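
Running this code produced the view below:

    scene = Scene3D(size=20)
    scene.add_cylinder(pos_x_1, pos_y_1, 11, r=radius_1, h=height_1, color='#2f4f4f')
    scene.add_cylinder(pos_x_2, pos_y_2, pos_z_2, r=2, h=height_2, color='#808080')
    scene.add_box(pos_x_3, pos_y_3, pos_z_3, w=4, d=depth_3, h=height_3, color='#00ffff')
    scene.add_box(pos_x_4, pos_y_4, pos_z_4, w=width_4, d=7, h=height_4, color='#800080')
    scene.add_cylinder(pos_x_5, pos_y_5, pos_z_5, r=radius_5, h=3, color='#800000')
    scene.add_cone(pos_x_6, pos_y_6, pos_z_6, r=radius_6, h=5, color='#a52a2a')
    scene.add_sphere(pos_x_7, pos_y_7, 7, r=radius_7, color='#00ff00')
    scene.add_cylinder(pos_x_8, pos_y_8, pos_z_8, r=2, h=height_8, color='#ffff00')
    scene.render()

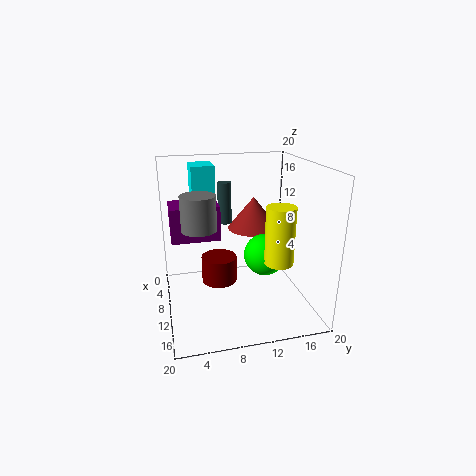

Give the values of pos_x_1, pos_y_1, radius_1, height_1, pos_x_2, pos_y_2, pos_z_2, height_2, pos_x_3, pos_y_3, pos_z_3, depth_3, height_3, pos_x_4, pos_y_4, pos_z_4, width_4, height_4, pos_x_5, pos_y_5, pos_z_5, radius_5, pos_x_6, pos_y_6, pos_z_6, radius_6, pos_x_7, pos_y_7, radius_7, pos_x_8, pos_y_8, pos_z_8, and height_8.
pos_x_1 = 6; pos_y_1 = 9; radius_1 = 1; height_1 = 6; pos_x_2 = 16; pos_y_2 = 4; pos_z_2 = 14; height_2 = 4; pos_x_3 = 6; pos_y_3 = 4; pos_z_3 = 11; depth_3 = 3; height_3 = 9; pos_x_4 = 3; pos_y_4 = 1; pos_z_4 = 9; width_4 = 5; height_4 = 5; pos_x_5 = 17; pos_y_5 = 6; pos_z_5 = 8; radius_5 = 2; pos_x_6 = 4; pos_y_6 = 14; pos_z_6 = 9; radius_6 = 4; pos_x_7 = 10; pos_y_7 = 14; radius_7 = 3; pos_x_8 = 13; pos_y_8 = 15; pos_z_8 = 7; height_8 = 8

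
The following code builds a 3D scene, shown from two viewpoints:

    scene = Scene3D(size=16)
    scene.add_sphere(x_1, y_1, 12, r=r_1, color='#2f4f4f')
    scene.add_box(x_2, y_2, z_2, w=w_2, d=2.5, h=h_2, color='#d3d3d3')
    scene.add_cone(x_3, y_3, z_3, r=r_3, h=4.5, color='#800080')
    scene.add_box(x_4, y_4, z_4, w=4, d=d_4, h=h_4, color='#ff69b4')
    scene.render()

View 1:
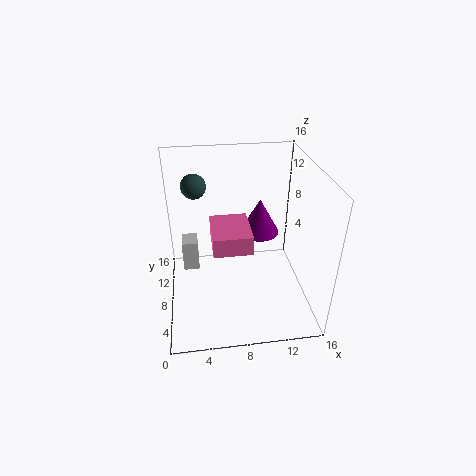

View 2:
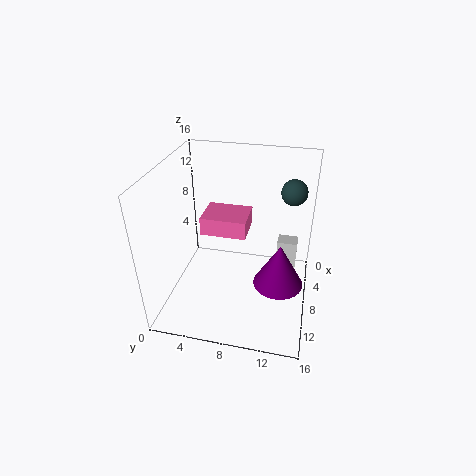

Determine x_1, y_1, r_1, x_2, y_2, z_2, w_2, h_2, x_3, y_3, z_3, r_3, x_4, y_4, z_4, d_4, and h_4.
x_1 = 3.5
y_1 = 13.5
r_1 = 1.5
x_2 = 1.5
y_2 = 12
z_2 = 1
w_2 = 2
h_2 = 4
x_3 = 11.5
y_3 = 13
z_3 = 5.5
r_3 = 2.5
x_4 = 5
y_4 = 4
z_4 = 8.5
d_4 = 5
h_4 = 2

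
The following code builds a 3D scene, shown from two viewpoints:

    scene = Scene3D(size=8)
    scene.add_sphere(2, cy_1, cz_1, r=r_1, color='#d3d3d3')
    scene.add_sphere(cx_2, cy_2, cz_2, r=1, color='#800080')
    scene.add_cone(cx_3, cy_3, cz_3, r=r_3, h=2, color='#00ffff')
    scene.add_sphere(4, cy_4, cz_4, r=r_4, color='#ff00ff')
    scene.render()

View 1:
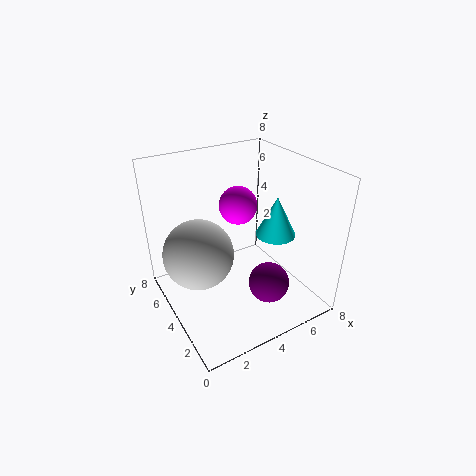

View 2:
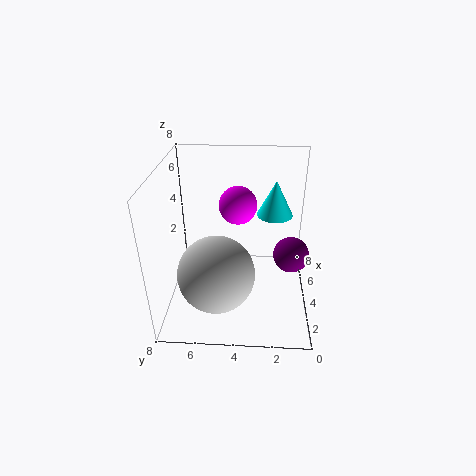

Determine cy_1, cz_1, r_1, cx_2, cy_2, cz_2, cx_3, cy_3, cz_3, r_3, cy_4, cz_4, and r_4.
cy_1 = 5
cz_1 = 3
r_1 = 2
cx_2 = 4
cy_2 = 1
cz_2 = 3
cx_3 = 5
cy_3 = 2
cz_3 = 5
r_3 = 1
cy_4 = 4
cz_4 = 6
r_4 = 1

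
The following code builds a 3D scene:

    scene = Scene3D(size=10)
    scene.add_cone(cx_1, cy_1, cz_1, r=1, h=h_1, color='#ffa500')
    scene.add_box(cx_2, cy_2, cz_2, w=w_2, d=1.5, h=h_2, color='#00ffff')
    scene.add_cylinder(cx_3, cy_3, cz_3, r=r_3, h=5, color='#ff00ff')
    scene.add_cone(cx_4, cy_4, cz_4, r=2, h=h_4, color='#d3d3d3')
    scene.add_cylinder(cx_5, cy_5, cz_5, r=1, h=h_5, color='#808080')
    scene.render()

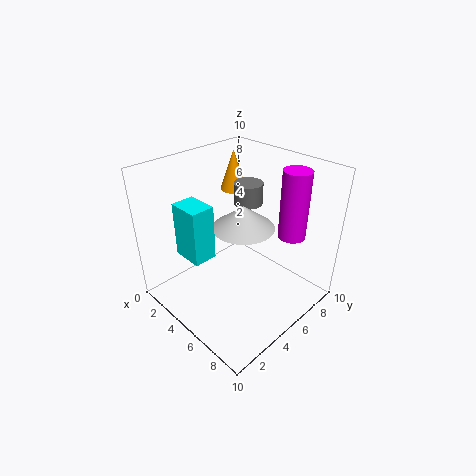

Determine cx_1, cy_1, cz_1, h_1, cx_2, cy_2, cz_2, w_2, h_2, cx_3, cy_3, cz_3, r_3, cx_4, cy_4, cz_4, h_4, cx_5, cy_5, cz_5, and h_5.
cx_1 = 2, cy_1 = 7.5, cz_1 = 7, h_1 = 3, cx_2 = 3.5, cy_2 = 1, cz_2 = 5, w_2 = 2, h_2 = 3.5, cx_3 = 7, cy_3 = 8.5, cz_3 = 4.5, r_3 = 1, cx_4 = 6, cy_4 = 4.5, cz_4 = 6.5, h_4 = 1.5, cx_5 = 4.5, cy_5 = 6.5, cz_5 = 7, h_5 = 1.5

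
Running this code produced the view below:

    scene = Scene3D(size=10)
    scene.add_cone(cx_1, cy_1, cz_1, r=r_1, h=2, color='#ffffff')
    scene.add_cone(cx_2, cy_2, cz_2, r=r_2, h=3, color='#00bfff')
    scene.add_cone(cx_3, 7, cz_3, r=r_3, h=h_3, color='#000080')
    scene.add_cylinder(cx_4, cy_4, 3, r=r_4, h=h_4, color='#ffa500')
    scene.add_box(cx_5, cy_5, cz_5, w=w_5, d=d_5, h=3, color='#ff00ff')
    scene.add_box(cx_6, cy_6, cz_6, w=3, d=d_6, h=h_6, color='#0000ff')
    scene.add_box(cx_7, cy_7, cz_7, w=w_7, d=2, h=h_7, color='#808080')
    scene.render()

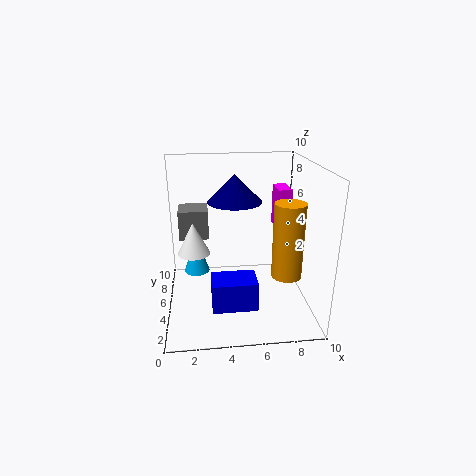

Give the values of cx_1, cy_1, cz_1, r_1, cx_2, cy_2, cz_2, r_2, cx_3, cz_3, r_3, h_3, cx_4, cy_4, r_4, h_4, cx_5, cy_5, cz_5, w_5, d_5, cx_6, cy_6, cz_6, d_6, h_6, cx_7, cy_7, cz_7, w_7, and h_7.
cx_1 = 2; cy_1 = 3; cz_1 = 5; r_1 = 1; cx_2 = 2; cy_2 = 8; cz_2 = 1; r_2 = 1; cx_3 = 5; cz_3 = 7; r_3 = 2; h_3 = 2; cx_4 = 8; cy_4 = 3; r_4 = 1; h_4 = 5; cx_5 = 8; cy_5 = 6; cz_5 = 5; w_5 = 1; d_5 = 2; cx_6 = 3; cy_6 = 2; cz_6 = 1; d_6 = 2; h_6 = 2; cx_7 = 1; cy_7 = 5; cz_7 = 5; w_7 = 2; h_7 = 2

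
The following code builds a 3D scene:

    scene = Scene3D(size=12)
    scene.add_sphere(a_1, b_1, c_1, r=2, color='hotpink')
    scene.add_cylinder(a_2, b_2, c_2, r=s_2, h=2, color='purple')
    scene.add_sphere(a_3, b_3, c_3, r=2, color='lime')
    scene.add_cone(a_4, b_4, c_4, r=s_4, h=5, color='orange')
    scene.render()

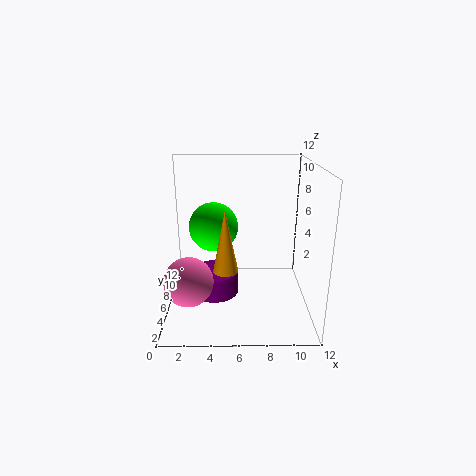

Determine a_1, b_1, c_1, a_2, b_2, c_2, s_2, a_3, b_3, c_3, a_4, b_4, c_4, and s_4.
a_1 = 2; b_1 = 4; c_1 = 3; a_2 = 4; b_2 = 6; c_2 = 1; s_2 = 2; a_3 = 4; b_3 = 6; c_3 = 7; a_4 = 5; b_4 = 4; c_4 = 4; s_4 = 1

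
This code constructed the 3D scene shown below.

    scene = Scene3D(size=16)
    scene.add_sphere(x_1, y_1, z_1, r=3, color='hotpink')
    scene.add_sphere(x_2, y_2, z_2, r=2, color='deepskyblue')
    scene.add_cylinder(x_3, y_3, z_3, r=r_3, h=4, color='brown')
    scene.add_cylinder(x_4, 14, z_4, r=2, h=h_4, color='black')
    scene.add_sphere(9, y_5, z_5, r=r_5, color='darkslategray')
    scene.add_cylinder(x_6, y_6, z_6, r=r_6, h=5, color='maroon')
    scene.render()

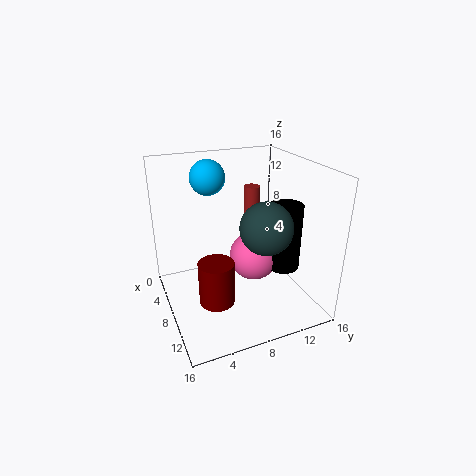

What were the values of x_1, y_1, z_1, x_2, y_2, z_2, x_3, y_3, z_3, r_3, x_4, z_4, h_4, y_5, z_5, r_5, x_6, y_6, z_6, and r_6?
x_1 = 6, y_1 = 11, z_1 = 4, x_2 = 4, y_2 = 6, z_2 = 14, x_3 = 3, y_3 = 12, z_3 = 8, r_3 = 1, x_4 = 8, z_4 = 3, h_4 = 8, y_5 = 11, z_5 = 9, r_5 = 3, x_6 = 9, y_6 = 5, z_6 = 1, r_6 = 2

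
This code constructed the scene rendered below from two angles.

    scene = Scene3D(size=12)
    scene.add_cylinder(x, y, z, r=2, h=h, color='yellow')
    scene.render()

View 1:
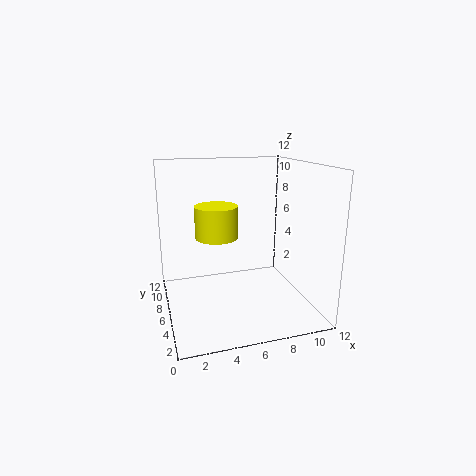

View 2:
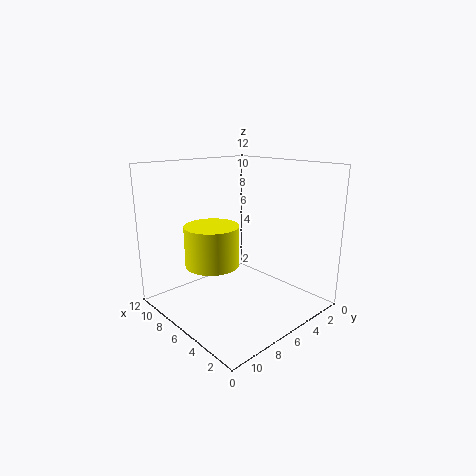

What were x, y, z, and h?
x = 5; y = 9.5; z = 5; h = 3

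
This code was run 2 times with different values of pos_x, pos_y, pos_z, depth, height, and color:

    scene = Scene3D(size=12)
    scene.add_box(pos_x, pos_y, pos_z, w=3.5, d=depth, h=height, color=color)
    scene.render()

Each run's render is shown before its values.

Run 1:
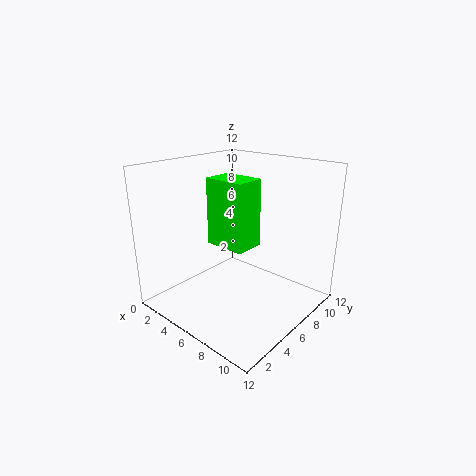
pos_x = 4
pos_y = 4.5
pos_z = 5.5
depth = 2.5
height = 5.5
color = 'lime'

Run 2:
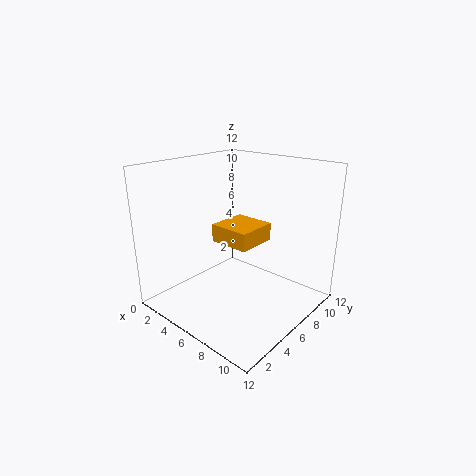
pos_x = 4
pos_y = 5
pos_z = 5.5
depth = 3.5
height = 1.5
color = 'orange'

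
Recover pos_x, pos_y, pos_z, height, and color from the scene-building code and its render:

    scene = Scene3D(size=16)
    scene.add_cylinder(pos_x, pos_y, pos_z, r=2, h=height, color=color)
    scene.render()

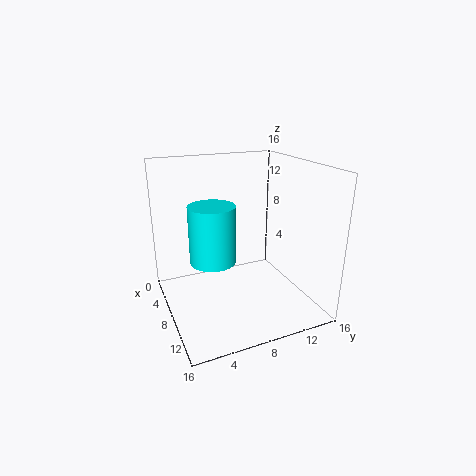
pos_x = 14
pos_y = 3
pos_z = 9
height = 5
color = 'cyan'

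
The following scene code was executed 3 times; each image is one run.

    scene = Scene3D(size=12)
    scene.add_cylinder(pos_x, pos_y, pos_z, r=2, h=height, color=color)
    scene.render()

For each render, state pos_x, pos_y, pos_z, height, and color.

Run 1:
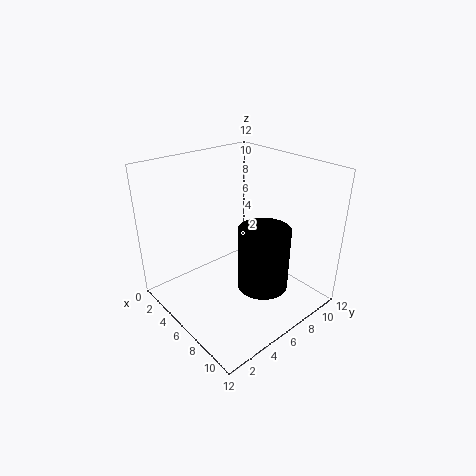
pos_x = 9; pos_y = 6; pos_z = 3; height = 5; color = 'black'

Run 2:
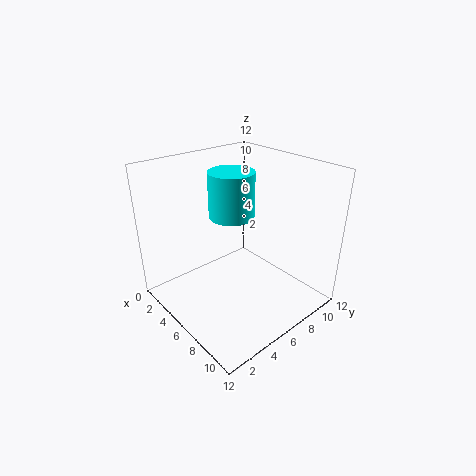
pos_x = 4; pos_y = 7; pos_z = 7; height = 4; color = 'cyan'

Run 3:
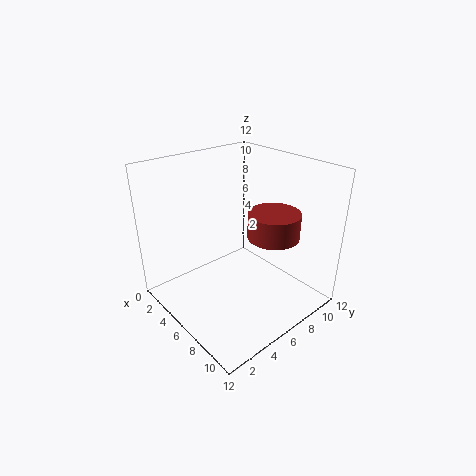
pos_x = 9; pos_y = 7; pos_z = 7; height = 2; color = 'brown'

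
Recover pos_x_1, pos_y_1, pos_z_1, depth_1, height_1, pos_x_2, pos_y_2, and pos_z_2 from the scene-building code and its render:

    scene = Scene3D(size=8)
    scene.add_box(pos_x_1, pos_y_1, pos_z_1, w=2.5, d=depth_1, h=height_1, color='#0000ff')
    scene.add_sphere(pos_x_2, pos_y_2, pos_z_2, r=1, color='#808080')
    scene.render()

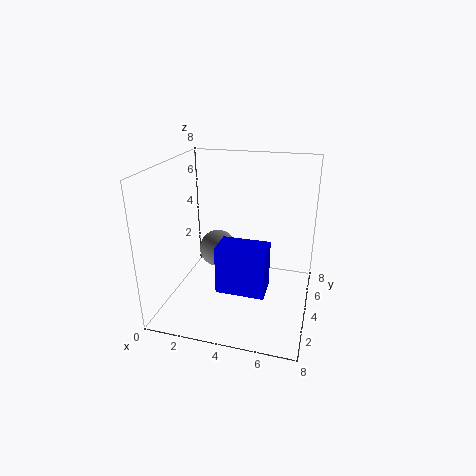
pos_x_1 = 3.5
pos_y_1 = 1.5
pos_z_1 = 2
depth_1 = 1.5
height_1 = 2.5
pos_x_2 = 3
pos_y_2 = 3.5
pos_z_2 = 3.5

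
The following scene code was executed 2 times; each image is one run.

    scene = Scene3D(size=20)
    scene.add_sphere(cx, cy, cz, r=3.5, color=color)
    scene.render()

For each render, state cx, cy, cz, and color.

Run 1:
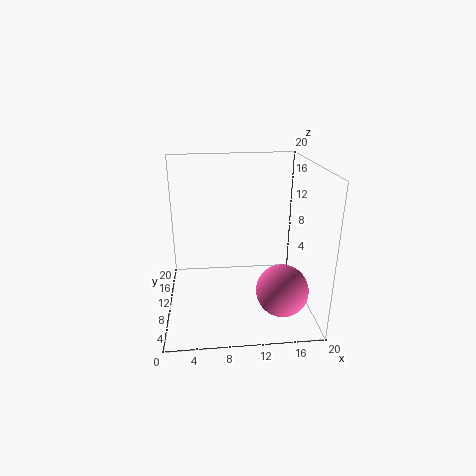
cx = 15.5; cy = 5.5; cz = 4; color = 'hotpink'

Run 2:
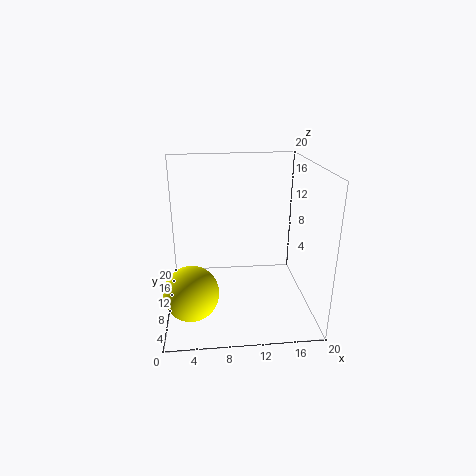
cx = 3.5; cy = 4.5; cz = 5; color = 'yellow'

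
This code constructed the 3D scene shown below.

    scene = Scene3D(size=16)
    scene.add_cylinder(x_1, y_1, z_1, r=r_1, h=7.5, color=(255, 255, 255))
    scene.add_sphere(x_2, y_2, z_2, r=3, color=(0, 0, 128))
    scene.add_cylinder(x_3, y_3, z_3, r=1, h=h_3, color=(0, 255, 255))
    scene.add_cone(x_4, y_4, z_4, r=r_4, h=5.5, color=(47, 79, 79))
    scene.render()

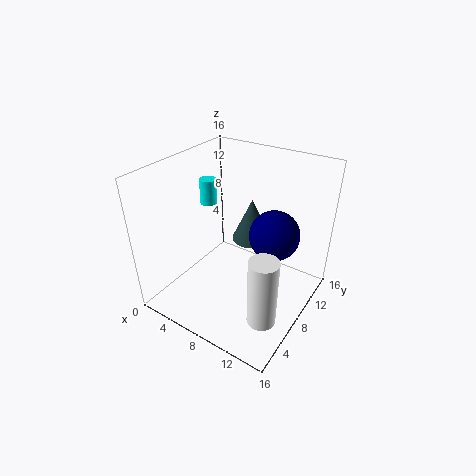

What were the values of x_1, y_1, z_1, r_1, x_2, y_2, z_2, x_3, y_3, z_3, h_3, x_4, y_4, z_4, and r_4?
x_1 = 13.5
y_1 = 4
z_1 = 2
r_1 = 1.5
x_2 = 10.5
y_2 = 12
z_2 = 7
x_3 = 2.5
y_3 = 10
z_3 = 10
h_3 = 3
x_4 = 6.5
y_4 = 13.5
z_4 = 4.5
r_4 = 2.5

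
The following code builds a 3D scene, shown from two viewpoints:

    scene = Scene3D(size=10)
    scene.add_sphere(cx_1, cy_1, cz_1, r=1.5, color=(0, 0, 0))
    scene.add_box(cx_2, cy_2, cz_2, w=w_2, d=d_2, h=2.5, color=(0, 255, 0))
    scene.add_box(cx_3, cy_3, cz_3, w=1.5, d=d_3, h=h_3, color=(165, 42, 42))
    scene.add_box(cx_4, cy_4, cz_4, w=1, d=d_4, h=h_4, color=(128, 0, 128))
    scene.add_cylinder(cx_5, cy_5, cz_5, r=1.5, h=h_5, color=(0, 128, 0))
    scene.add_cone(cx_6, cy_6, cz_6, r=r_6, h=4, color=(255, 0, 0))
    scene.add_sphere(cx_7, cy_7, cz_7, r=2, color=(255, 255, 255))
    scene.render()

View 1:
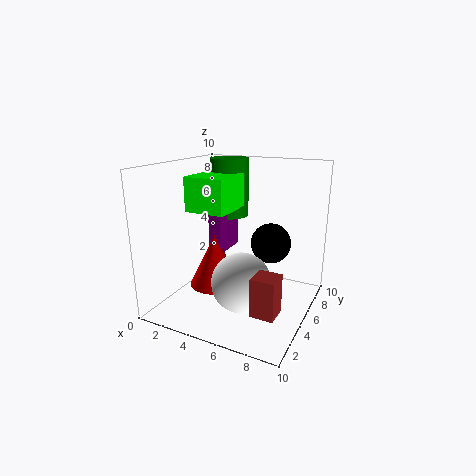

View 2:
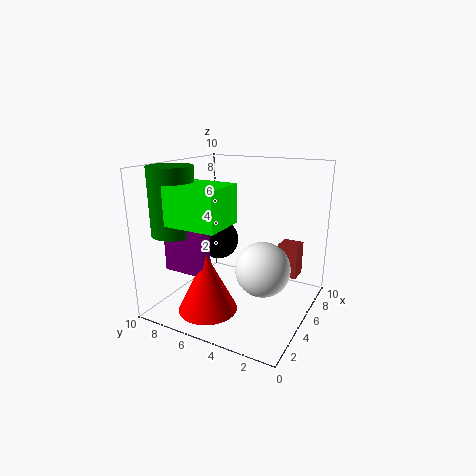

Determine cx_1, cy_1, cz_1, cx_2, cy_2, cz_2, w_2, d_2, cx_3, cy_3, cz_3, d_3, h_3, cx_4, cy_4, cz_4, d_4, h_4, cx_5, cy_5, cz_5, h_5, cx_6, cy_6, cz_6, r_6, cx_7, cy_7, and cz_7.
cx_1 = 6.5; cy_1 = 7.5; cz_1 = 4; cx_2 = 1; cy_2 = 4.5; cz_2 = 6.5; w_2 = 3; d_2 = 3.5; cx_3 = 7.5; cy_3 = 1.5; cz_3 = 1.5; d_3 = 1.5; h_3 = 2.5; cx_4 = 2; cy_4 = 6; cz_4 = 3; d_4 = 3; h_4 = 4; cx_5 = 2.5; cy_5 = 8.5; cz_5 = 5.5; h_5 = 4.5; cx_6 = 2.5; cy_6 = 6; cz_6 = 0.5; r_6 = 2; cx_7 = 6; cy_7 = 3.5; cz_7 = 2.5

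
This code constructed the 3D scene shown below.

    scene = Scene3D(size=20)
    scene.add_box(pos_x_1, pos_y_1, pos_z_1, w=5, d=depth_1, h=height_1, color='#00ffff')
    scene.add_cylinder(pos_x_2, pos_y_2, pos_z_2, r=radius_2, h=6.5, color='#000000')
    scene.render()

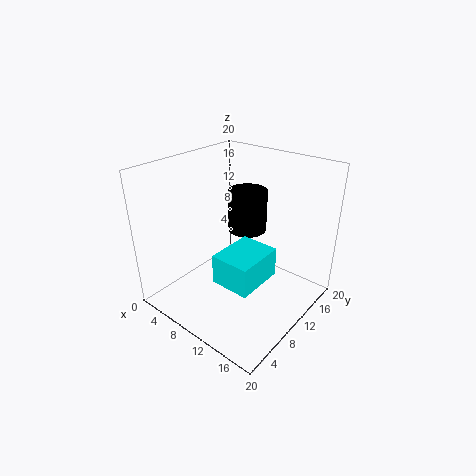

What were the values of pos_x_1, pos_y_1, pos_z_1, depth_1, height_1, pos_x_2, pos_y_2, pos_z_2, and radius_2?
pos_x_1 = 11.75
pos_y_1 = 3
pos_z_1 = 7.5
depth_1 = 6.25
height_1 = 3.75
pos_x_2 = 7
pos_y_2 = 16
pos_z_2 = 8
radius_2 = 3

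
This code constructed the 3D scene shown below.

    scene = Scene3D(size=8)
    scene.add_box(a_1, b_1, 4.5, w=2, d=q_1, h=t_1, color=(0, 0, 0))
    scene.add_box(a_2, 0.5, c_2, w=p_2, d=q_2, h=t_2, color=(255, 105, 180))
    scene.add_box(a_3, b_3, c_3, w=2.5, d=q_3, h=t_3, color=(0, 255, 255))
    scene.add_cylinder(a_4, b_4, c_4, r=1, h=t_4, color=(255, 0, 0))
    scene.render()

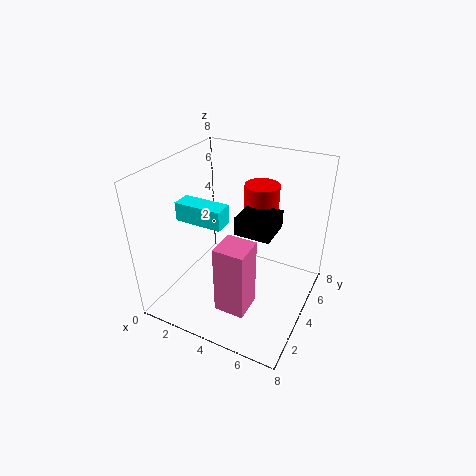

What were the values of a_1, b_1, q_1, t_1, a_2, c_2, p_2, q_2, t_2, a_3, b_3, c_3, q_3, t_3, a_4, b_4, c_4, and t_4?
a_1 = 4, b_1 = 3.5, q_1 = 2, t_1 = 1, a_2 = 4.5, c_2 = 2, p_2 = 1.5, q_2 = 1.5, t_2 = 3.5, a_3 = 1.5, b_3 = 2, c_3 = 5.5, q_3 = 1, t_3 = 1, a_4 = 4.5, b_4 = 6, c_4 = 4.5, t_4 = 2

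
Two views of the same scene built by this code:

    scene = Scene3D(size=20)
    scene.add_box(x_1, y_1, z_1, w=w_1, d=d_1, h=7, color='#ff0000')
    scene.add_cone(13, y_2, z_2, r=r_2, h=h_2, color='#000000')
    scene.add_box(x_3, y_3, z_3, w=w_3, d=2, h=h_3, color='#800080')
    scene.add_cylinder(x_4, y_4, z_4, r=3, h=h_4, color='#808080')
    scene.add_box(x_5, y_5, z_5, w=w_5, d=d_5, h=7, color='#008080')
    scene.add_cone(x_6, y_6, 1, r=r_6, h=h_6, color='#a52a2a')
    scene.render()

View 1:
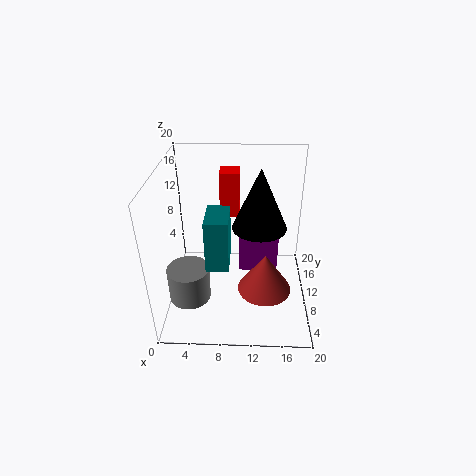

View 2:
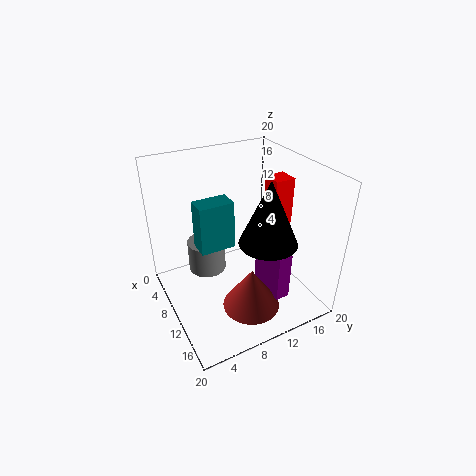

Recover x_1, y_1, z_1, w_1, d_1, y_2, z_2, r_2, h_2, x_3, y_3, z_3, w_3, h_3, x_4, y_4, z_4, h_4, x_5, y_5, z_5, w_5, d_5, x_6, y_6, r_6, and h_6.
x_1 = 7; y_1 = 16; z_1 = 10; w_1 = 3; d_1 = 3; y_2 = 13; z_2 = 10; r_2 = 4; h_2 = 9; x_3 = 10; y_3 = 13; z_3 = 2; w_3 = 6; h_3 = 7; x_4 = 3; y_4 = 8; z_4 = 1; h_4 = 5; x_5 = 6; y_5 = 5; z_5 = 8; w_5 = 3; d_5 = 5; x_6 = 14; y_6 = 10; r_6 = 4; h_6 = 6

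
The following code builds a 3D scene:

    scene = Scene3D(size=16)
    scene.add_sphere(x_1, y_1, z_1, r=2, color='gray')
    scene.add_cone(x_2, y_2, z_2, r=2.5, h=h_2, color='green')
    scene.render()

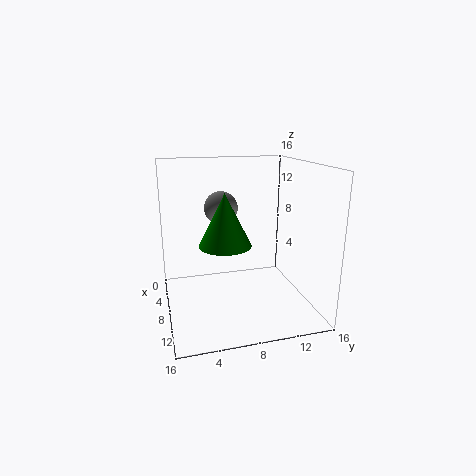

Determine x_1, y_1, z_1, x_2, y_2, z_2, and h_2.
x_1 = 4
y_1 = 7
z_1 = 10.5
x_2 = 12.5
y_2 = 5.5
z_2 = 9
h_2 = 5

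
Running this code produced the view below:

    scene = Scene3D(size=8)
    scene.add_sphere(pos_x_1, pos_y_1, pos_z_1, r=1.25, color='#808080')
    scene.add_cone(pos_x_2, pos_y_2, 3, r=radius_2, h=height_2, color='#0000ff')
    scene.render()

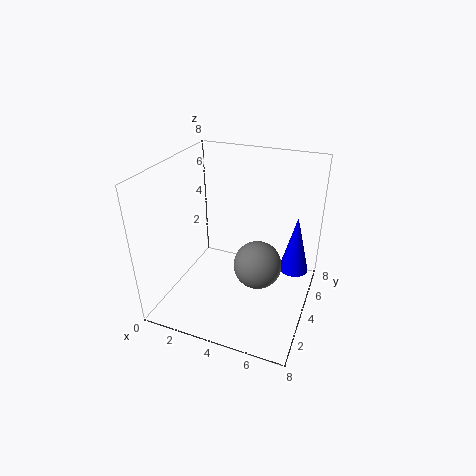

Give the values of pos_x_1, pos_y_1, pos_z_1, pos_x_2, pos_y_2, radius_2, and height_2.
pos_x_1 = 5.5
pos_y_1 = 3
pos_z_1 = 3.25
pos_x_2 = 7.25
pos_y_2 = 3.75
radius_2 = 0.75
height_2 = 3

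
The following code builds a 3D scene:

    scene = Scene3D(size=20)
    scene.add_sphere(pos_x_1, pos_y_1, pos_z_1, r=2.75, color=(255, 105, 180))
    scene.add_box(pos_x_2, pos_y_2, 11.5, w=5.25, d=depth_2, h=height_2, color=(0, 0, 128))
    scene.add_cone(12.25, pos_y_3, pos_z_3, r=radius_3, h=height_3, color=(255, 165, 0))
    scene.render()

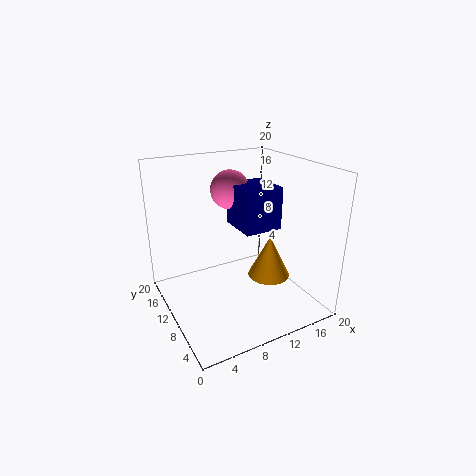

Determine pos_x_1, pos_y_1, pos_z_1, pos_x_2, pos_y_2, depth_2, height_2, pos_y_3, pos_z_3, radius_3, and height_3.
pos_x_1 = 10.5
pos_y_1 = 13.25
pos_z_1 = 16
pos_x_2 = 9.75
pos_y_2 = 7
depth_2 = 5.75
height_2 = 5.75
pos_y_3 = 5.5
pos_z_3 = 6
radius_3 = 2.75
height_3 = 5.5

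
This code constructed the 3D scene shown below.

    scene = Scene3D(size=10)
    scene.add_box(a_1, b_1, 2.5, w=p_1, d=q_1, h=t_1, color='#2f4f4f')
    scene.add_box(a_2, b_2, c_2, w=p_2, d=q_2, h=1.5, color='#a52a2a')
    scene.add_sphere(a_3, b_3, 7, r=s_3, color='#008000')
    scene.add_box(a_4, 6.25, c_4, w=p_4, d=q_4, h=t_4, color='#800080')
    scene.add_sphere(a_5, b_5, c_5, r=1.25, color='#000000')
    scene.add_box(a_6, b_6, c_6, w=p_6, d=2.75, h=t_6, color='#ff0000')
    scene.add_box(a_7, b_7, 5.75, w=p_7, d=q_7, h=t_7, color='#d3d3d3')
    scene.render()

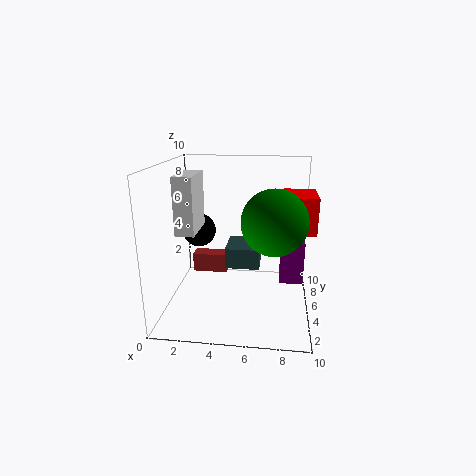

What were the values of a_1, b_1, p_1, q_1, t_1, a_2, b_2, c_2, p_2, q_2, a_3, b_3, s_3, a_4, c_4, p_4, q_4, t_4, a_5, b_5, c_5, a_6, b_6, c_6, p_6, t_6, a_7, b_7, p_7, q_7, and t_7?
a_1 = 4; b_1 = 5.25; p_1 = 2.5; q_1 = 2.75; t_1 = 1.5; a_2 = 1; b_2 = 7.5; c_2 = 1; p_2 = 2.75; q_2 = 1.25; a_3 = 7.5; b_3 = 2.5; s_3 = 2; a_4 = 8; c_4 = 1; p_4 = 1.75; q_4 = 2.75; t_4 = 3.25; a_5 = 1.75; b_5 = 7; c_5 = 4.75; a_6 = 8; b_6 = 2.5; c_6 = 6.25; p_6 = 2; t_6 = 2.25; a_7 = 1.25; b_7 = 2.75; p_7 = 1.25; q_7 = 3; t_7 = 3.75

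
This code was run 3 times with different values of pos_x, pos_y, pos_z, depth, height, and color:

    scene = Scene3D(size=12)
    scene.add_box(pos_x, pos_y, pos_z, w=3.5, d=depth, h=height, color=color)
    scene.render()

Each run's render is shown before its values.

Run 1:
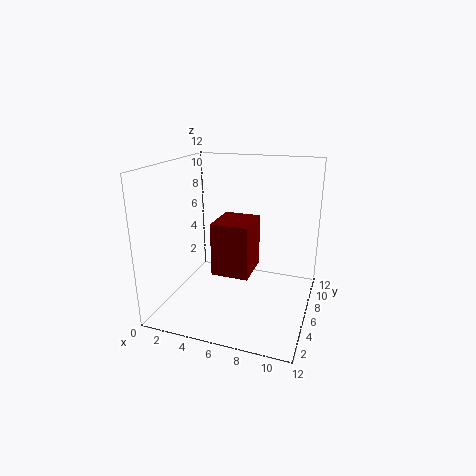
pos_x = 3, pos_y = 7, pos_z = 1.5, depth = 4, height = 5, color = 'maroon'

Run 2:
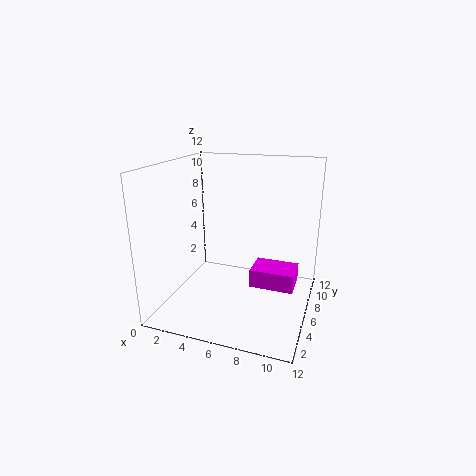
pos_x = 7.5, pos_y = 4.5, pos_z = 2.5, depth = 2.5, height = 1.5, color = 'magenta'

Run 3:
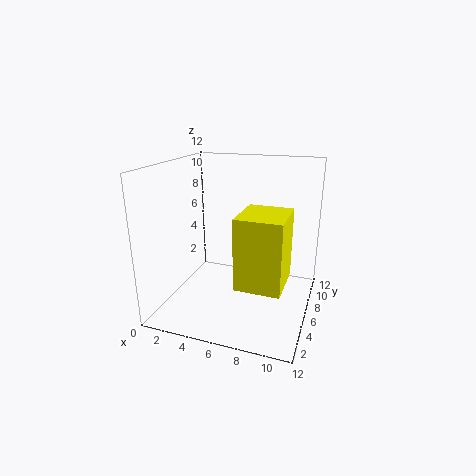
pos_x = 7, pos_y = 2, pos_z = 3.5, depth = 4, height = 5.5, color = 'yellow'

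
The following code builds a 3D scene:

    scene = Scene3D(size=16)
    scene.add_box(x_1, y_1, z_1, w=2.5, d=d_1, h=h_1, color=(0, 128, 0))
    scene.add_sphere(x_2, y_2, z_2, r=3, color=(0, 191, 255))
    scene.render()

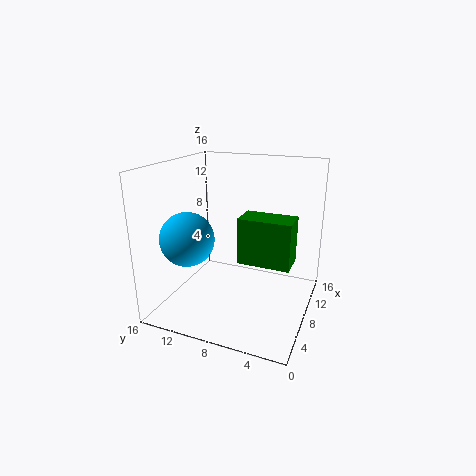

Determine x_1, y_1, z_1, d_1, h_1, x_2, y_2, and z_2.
x_1 = 0.5; y_1 = 0.5; z_1 = 9; d_1 = 4.5; h_1 = 4; x_2 = 5.5; y_2 = 13; z_2 = 8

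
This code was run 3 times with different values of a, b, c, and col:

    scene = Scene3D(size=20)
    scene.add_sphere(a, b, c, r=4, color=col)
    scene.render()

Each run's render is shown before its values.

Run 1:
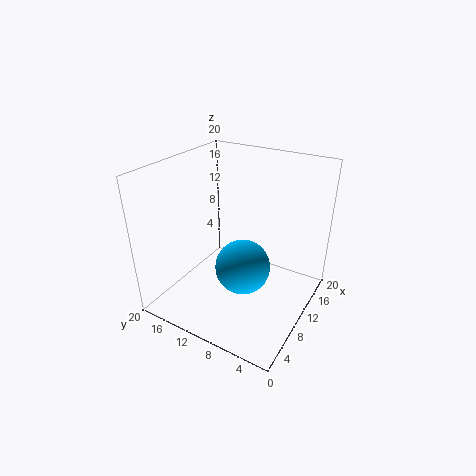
a = 10.5, b = 9.5, c = 5, col = 'deepskyblue'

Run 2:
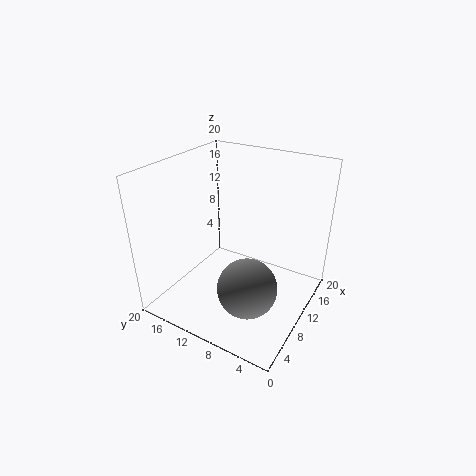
a = 6.5, b = 6.5, c = 5, col = 'gray'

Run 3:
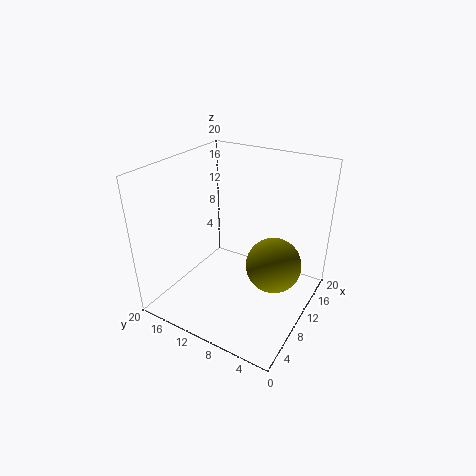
a = 12.5, b = 5.5, c = 5.5, col = 'olive'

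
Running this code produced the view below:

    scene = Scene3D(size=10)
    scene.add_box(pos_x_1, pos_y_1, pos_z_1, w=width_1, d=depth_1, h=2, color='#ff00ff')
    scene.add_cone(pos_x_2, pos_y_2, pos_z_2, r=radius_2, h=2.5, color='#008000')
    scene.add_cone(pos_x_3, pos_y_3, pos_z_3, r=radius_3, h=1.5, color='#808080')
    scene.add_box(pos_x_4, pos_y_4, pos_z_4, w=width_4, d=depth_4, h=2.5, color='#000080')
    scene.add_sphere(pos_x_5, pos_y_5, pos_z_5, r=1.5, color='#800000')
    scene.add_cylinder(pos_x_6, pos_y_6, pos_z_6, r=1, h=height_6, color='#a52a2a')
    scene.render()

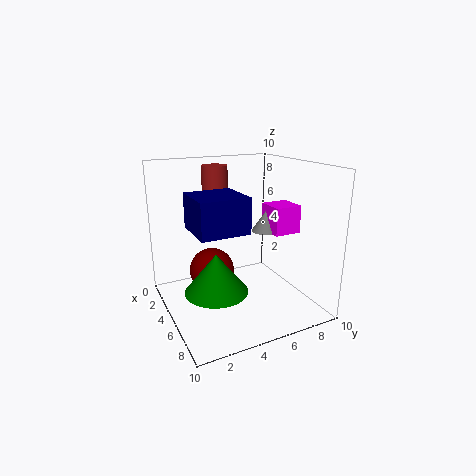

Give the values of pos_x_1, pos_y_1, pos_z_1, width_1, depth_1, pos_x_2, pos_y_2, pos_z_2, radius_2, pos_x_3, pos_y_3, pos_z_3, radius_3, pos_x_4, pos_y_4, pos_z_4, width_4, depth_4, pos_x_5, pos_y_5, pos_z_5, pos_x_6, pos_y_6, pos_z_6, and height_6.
pos_x_1 = 4, pos_y_1 = 7.5, pos_z_1 = 5, width_1 = 2, depth_1 = 2, pos_x_2 = 7, pos_y_2 = 2.5, pos_z_2 = 2.5, radius_2 = 2, pos_x_3 = 4.5, pos_y_3 = 7.5, pos_z_3 = 5, radius_3 = 1, pos_x_4 = 2.5, pos_y_4 = 2, pos_z_4 = 5.5, width_4 = 3.5, depth_4 = 3.5, pos_x_5 = 5, pos_y_5 = 3, pos_z_5 = 3, pos_x_6 = 1, pos_y_6 = 5, pos_z_6 = 5.5, height_6 = 4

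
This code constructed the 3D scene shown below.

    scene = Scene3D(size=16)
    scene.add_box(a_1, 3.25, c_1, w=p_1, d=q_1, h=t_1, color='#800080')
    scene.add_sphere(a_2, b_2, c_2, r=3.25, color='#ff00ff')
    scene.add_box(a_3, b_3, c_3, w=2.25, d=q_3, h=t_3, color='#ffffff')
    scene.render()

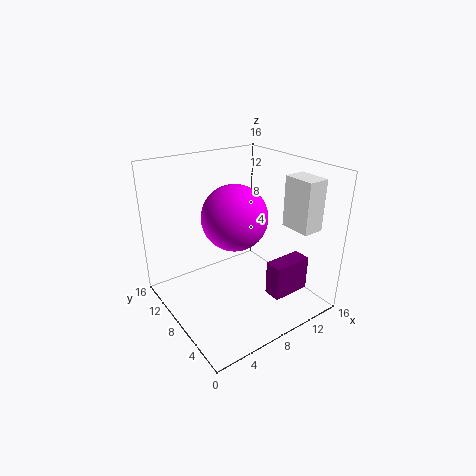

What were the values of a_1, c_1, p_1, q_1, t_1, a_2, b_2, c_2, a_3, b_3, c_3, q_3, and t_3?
a_1 = 10, c_1 = 1.5, p_1 = 4.5, q_1 = 2, t_1 = 4, a_2 = 6, b_2 = 5.75, c_2 = 11.75, a_3 = 11, b_3 = 1, c_3 = 10.25, q_3 = 3.25, t_3 = 5.25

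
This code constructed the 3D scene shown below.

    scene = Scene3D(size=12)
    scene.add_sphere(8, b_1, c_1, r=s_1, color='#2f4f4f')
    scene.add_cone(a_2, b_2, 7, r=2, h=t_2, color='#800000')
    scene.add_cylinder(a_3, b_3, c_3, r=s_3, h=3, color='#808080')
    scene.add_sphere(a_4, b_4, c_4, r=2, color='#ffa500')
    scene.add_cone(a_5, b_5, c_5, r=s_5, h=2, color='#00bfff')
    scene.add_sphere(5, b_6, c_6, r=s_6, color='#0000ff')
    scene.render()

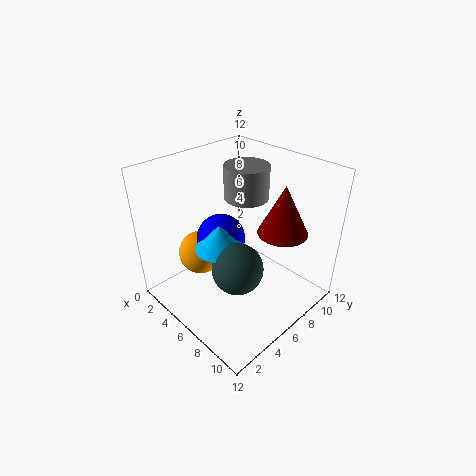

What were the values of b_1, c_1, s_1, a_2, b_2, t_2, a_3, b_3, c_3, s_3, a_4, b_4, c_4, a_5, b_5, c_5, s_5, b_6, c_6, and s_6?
b_1 = 4, c_1 = 5, s_1 = 2, a_2 = 9, b_2 = 8, t_2 = 4, a_3 = 4, b_3 = 9, c_3 = 8, s_3 = 2, a_4 = 2, b_4 = 5, c_4 = 3, a_5 = 6, b_5 = 4, c_5 = 6, s_5 = 2, b_6 = 5, c_6 = 6, s_6 = 2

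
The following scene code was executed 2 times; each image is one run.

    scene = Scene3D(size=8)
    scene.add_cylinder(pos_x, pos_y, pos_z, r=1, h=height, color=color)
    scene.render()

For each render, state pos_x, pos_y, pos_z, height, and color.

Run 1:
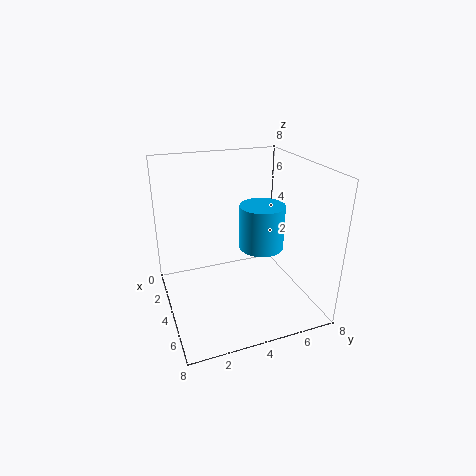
pos_x = 7
pos_y = 4
pos_z = 5
height = 2
color = 'deepskyblue'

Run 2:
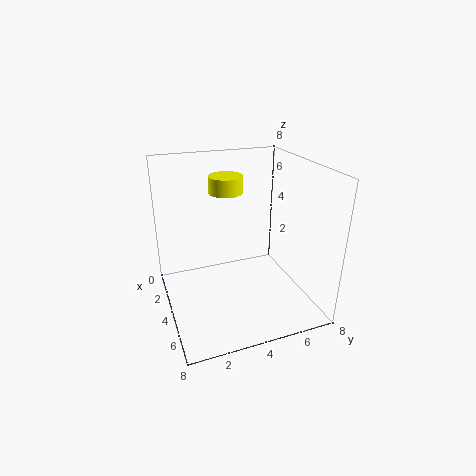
pos_x = 2
pos_y = 4
pos_z = 6
height = 1
color = 'yellow'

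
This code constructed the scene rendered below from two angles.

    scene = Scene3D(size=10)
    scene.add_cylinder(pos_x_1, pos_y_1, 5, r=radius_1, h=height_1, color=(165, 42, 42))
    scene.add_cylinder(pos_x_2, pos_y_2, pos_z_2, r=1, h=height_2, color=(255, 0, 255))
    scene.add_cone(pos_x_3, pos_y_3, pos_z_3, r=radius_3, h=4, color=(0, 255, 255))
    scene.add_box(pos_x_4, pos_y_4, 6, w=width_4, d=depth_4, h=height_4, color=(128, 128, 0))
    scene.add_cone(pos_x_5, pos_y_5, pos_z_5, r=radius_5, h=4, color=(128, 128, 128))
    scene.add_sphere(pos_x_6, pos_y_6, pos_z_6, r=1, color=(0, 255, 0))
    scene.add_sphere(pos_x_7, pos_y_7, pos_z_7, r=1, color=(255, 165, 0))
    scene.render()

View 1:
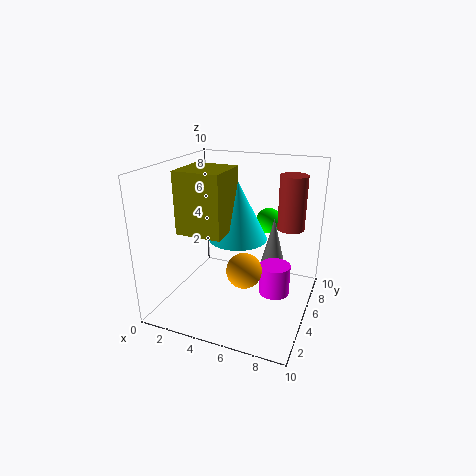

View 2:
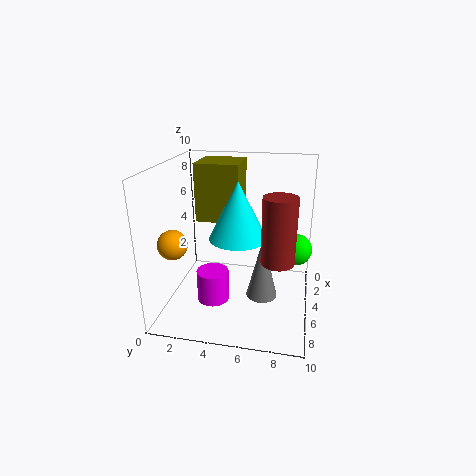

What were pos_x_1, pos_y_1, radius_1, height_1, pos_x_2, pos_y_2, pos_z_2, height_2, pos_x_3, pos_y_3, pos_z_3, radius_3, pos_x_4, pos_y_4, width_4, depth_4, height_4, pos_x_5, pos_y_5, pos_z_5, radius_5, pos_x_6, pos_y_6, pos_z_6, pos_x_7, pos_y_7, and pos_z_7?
pos_x_1 = 8; pos_y_1 = 8; radius_1 = 1; height_1 = 4; pos_x_2 = 8; pos_y_2 = 4; pos_z_2 = 2; height_2 = 2; pos_x_3 = 5; pos_y_3 = 5; pos_z_3 = 5; radius_3 = 2; pos_x_4 = 2; pos_y_4 = 2; width_4 = 3; depth_4 = 3; height_4 = 4; pos_x_5 = 7; pos_y_5 = 7; pos_z_5 = 2; radius_5 = 1; pos_x_6 = 6; pos_y_6 = 9; pos_z_6 = 5; pos_x_7 = 7; pos_y_7 = 1; pos_z_7 = 5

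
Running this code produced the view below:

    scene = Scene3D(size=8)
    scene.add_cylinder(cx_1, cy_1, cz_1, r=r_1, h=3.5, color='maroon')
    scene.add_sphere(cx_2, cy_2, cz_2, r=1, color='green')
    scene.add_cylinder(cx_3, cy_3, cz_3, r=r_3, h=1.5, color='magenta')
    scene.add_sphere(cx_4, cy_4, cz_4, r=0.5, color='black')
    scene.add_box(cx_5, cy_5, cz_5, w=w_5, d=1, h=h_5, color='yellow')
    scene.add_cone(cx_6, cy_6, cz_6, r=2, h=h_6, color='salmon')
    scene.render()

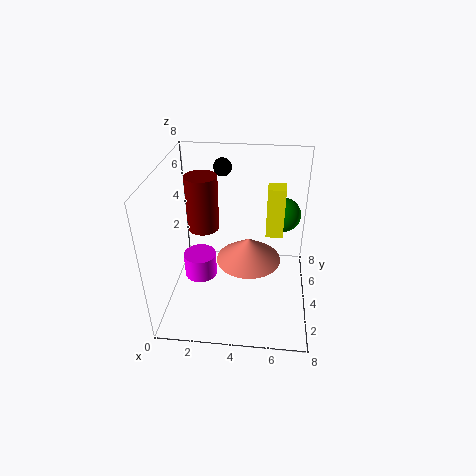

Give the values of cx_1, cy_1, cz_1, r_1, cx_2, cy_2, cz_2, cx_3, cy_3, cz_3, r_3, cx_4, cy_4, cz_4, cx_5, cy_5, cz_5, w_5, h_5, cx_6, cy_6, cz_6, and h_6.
cx_1 = 1.5; cy_1 = 6.5; cz_1 = 3; r_1 = 1; cx_2 = 6.5; cy_2 = 6; cz_2 = 4.5; cx_3 = 1.5; cy_3 = 5; cz_3 = 0.5; r_3 = 1; cx_4 = 3; cy_4 = 5.5; cz_4 = 7.5; cx_5 = 5.5; cy_5 = 5; cz_5 = 3.5; w_5 = 1; h_5 = 3; cx_6 = 4.5; cy_6 = 5.5; cz_6 = 1.5; h_6 = 1.5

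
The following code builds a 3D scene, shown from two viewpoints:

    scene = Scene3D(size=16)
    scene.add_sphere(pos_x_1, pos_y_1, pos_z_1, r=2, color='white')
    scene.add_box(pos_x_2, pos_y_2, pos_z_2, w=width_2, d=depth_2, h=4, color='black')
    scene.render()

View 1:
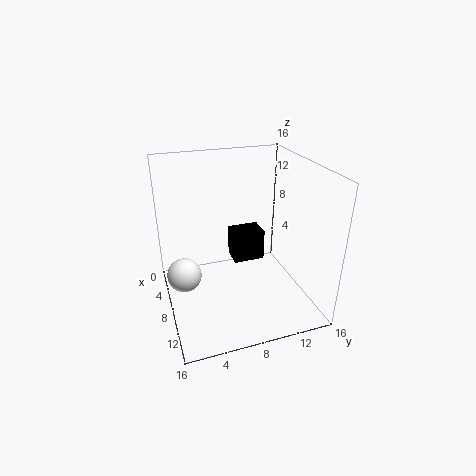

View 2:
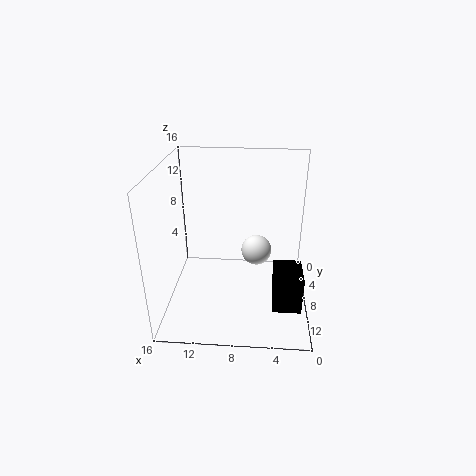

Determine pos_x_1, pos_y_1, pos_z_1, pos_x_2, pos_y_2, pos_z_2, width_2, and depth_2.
pos_x_1 = 6
pos_y_1 = 2
pos_z_1 = 3
pos_x_2 = 1
pos_y_2 = 9
pos_z_2 = 2
width_2 = 3
depth_2 = 4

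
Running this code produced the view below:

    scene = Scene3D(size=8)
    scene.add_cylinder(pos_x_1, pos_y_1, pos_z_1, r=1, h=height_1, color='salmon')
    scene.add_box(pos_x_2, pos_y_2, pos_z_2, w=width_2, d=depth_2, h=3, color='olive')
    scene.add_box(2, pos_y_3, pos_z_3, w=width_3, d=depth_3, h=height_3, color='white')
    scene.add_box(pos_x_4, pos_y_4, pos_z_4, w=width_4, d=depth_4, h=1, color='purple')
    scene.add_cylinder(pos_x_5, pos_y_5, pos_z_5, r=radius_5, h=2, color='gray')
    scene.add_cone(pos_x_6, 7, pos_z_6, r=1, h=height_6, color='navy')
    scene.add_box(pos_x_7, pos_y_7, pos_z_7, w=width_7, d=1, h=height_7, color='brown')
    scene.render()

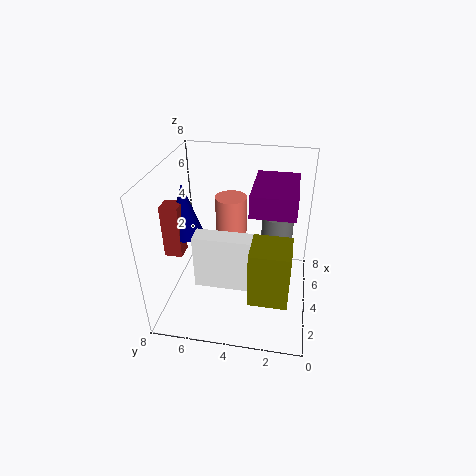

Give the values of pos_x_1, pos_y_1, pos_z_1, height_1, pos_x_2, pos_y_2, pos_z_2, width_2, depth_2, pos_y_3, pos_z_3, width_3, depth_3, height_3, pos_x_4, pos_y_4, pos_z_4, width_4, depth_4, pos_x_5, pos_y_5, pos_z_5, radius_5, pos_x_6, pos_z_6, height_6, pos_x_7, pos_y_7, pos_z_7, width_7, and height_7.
pos_x_1 = 7
pos_y_1 = 5
pos_z_1 = 2
height_1 = 3
pos_x_2 = 1
pos_y_2 = 1
pos_z_2 = 2
width_2 = 2
depth_2 = 2
pos_y_3 = 3
pos_z_3 = 2
width_3 = 1
depth_3 = 3
height_3 = 3
pos_x_4 = 1
pos_y_4 = 1
pos_z_4 = 7
width_4 = 3
depth_4 = 2
pos_x_5 = 7
pos_y_5 = 2
pos_z_5 = 2
radius_5 = 1
pos_x_6 = 4
pos_z_6 = 4
height_6 = 3
pos_x_7 = 3
pos_y_7 = 7
pos_z_7 = 3
width_7 = 1
height_7 = 3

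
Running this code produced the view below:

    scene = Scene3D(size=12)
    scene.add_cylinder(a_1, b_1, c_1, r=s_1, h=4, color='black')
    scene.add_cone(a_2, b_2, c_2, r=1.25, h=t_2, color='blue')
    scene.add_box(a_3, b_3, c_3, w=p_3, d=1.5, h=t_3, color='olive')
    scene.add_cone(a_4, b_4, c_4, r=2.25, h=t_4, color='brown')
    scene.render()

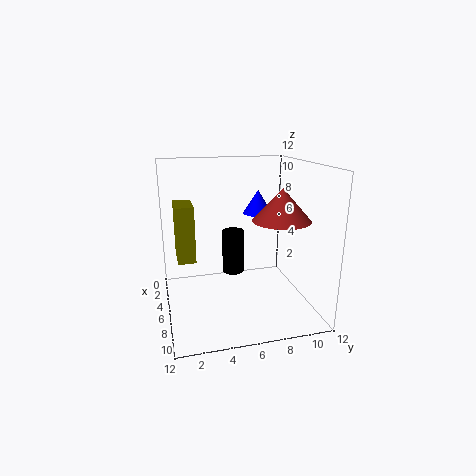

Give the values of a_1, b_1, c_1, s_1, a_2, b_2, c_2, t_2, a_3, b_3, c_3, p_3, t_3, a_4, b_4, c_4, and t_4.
a_1 = 3.25
b_1 = 6.25
c_1 = 1.75
s_1 = 1
a_2 = 5
b_2 = 8
c_2 = 7.75
t_2 = 2
a_3 = 2.75
b_3 = 1
c_3 = 4
p_3 = 3
t_3 = 4.75
a_4 = 8.5
b_4 = 8.75
c_4 = 8
t_4 = 2.5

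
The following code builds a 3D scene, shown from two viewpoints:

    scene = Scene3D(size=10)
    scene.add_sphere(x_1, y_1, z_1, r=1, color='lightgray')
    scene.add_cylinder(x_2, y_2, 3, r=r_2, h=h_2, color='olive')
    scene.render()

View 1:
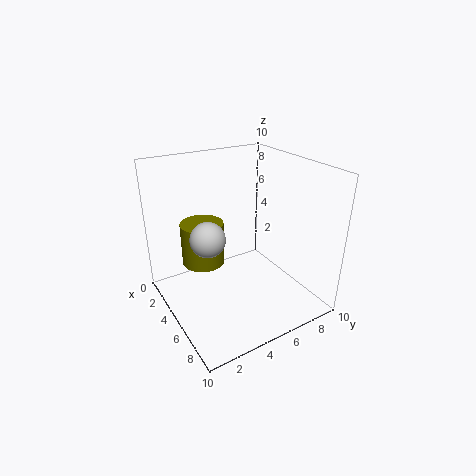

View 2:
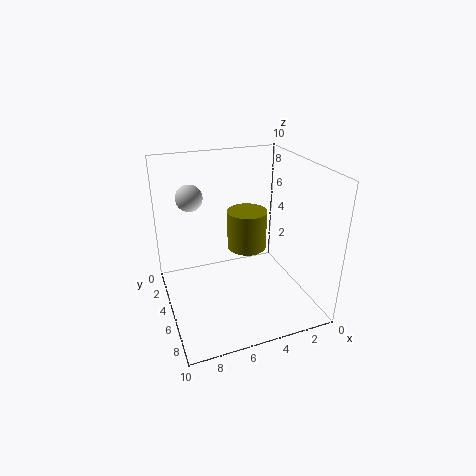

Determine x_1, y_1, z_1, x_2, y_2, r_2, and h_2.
x_1 = 7.5
y_1 = 1.5
z_1 = 7
x_2 = 3.5
y_2 = 3
r_2 = 1.5
h_2 = 3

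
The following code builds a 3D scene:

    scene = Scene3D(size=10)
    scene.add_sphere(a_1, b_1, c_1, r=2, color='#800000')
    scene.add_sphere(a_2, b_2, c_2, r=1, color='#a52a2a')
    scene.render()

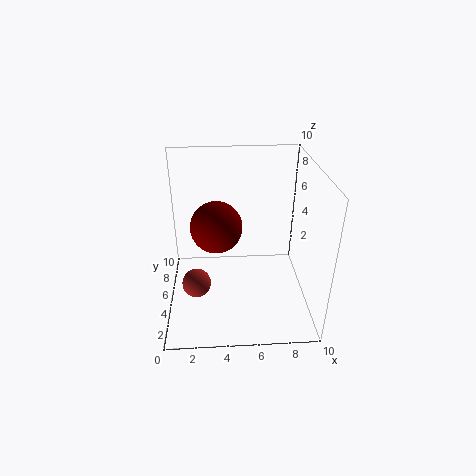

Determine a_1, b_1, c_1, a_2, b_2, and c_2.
a_1 = 3.5, b_1 = 7.5, c_1 = 4.5, a_2 = 2, b_2 = 4, c_2 = 2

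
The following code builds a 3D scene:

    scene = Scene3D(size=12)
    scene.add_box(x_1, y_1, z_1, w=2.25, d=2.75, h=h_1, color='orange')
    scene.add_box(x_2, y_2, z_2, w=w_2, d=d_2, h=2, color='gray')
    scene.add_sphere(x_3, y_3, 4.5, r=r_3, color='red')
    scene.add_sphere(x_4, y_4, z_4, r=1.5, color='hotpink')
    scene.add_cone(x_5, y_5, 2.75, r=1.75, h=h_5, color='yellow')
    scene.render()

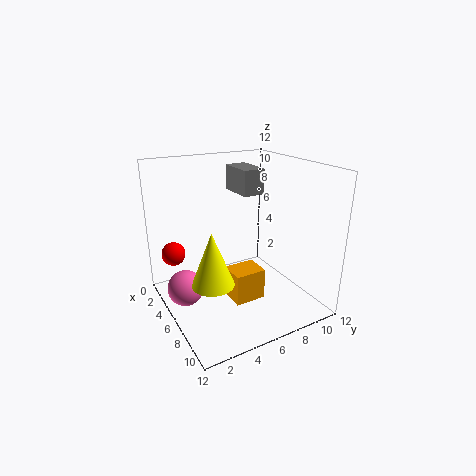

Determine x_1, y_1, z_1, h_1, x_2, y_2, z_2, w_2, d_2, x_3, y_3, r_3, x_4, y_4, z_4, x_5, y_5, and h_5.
x_1 = 5; y_1 = 5.25; z_1 = 0.25; h_1 = 2.75; x_2 = 4; y_2 = 6; z_2 = 9.75; w_2 = 3; d_2 = 1.75; x_3 = 3.25; y_3 = 1.25; r_3 = 1; x_4 = 5; y_4 = 1.5; z_4 = 2; x_5 = 6.75; y_5 = 3.25; h_5 = 4.5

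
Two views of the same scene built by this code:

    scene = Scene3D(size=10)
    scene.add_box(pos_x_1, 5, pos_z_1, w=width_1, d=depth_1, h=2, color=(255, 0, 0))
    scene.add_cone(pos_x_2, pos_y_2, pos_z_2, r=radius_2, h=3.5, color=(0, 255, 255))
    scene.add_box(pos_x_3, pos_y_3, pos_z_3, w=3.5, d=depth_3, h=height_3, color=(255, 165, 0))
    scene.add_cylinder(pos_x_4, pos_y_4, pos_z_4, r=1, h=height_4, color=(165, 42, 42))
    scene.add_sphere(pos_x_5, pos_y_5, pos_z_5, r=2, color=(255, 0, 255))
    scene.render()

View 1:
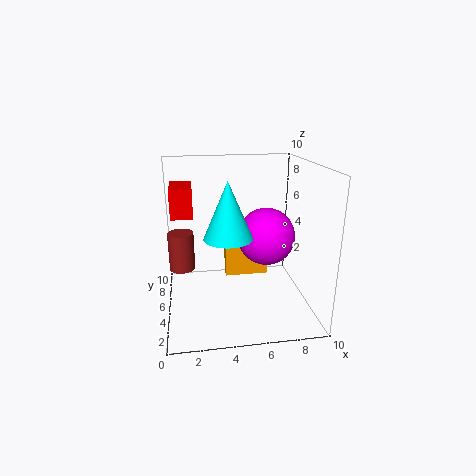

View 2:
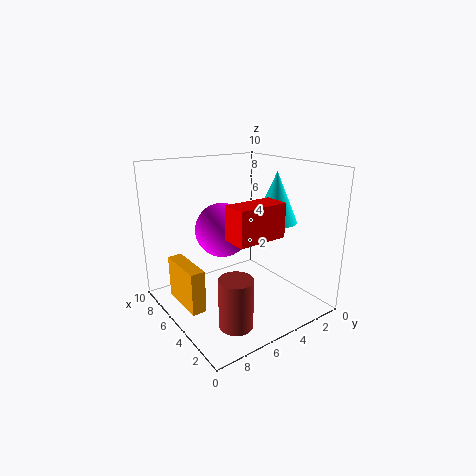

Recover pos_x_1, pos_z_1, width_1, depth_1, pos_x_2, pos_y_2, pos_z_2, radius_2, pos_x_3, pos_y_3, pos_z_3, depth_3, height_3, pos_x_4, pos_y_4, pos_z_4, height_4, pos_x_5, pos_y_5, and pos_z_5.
pos_x_1 = 0.5, pos_z_1 = 6.5, width_1 = 1.5, depth_1 = 3, pos_x_2 = 4, pos_y_2 = 2.5, pos_z_2 = 6, radius_2 = 1.5, pos_x_3 = 4.5, pos_y_3 = 8, pos_z_3 = 0.5, depth_3 = 1, height_3 = 3, pos_x_4 = 1, pos_y_4 = 8, pos_z_4 = 1.5, height_4 = 3, pos_x_5 = 7, pos_y_5 = 5, pos_z_5 = 5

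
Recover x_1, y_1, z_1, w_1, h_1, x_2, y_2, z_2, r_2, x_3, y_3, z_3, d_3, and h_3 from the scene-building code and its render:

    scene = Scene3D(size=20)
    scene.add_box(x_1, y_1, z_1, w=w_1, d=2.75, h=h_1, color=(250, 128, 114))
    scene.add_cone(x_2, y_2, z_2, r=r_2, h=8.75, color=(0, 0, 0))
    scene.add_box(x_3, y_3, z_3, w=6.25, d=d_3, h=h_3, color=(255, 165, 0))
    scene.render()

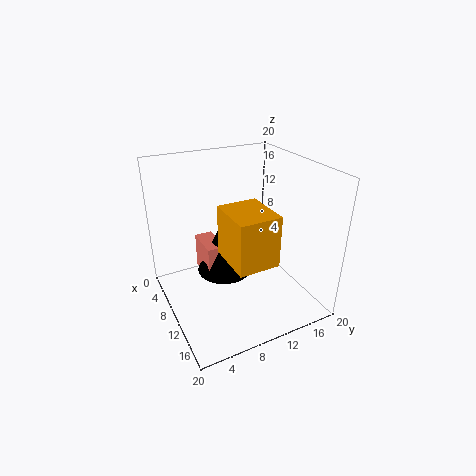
x_1 = 1.25, y_1 = 6.75, z_1 = 1.5, w_1 = 5.5, h_1 = 5.5, x_2 = 5.25, y_2 = 10, z_2 = 2, r_2 = 4.25, x_3 = 11.75, y_3 = 6.25, z_3 = 9.75, d_3 = 5.25, h_3 = 6.5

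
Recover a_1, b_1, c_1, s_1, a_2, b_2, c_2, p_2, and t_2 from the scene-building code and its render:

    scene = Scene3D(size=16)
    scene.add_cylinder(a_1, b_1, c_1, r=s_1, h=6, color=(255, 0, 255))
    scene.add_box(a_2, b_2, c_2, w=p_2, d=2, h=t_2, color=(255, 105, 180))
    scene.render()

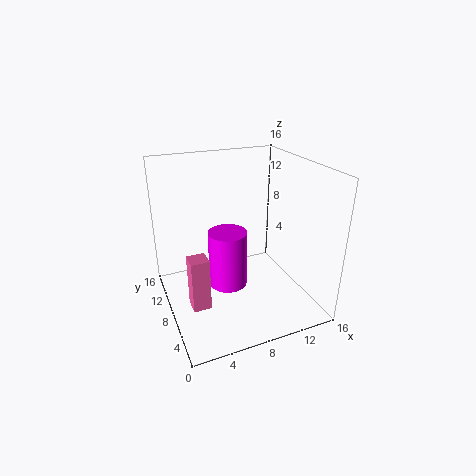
a_1 = 6, b_1 = 6, c_1 = 4, s_1 = 2, a_2 = 2, b_2 = 6, c_2 = 1, p_2 = 2, t_2 = 6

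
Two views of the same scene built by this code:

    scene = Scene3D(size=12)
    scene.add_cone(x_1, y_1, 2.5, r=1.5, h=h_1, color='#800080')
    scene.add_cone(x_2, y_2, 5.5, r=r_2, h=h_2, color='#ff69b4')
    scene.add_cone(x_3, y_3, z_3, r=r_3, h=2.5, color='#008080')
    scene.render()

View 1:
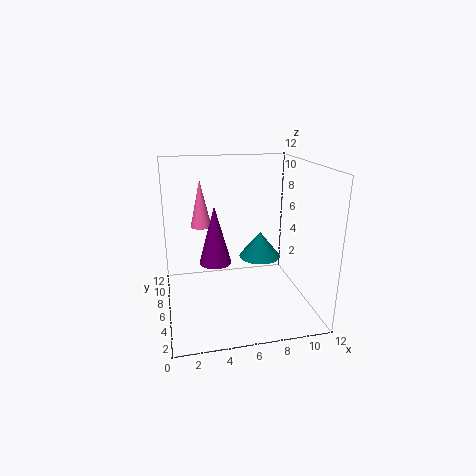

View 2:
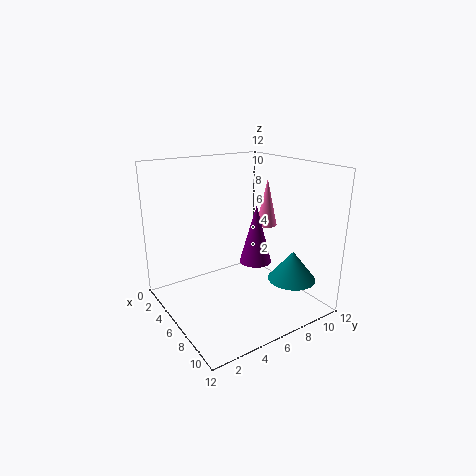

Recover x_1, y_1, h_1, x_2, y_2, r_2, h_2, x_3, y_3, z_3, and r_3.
x_1 = 4.5; y_1 = 9; h_1 = 5.5; x_2 = 3.5; y_2 = 11; r_2 = 1; h_2 = 4.5; x_3 = 9; y_3 = 9.5; z_3 = 2.5; r_3 = 2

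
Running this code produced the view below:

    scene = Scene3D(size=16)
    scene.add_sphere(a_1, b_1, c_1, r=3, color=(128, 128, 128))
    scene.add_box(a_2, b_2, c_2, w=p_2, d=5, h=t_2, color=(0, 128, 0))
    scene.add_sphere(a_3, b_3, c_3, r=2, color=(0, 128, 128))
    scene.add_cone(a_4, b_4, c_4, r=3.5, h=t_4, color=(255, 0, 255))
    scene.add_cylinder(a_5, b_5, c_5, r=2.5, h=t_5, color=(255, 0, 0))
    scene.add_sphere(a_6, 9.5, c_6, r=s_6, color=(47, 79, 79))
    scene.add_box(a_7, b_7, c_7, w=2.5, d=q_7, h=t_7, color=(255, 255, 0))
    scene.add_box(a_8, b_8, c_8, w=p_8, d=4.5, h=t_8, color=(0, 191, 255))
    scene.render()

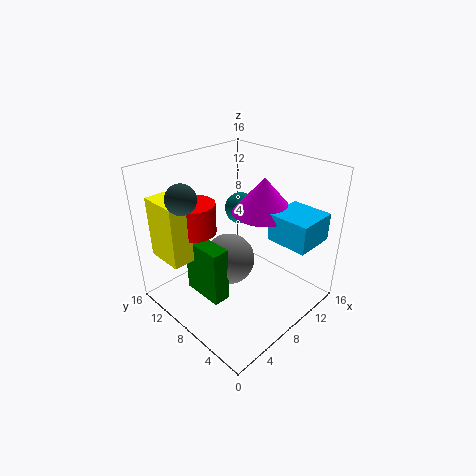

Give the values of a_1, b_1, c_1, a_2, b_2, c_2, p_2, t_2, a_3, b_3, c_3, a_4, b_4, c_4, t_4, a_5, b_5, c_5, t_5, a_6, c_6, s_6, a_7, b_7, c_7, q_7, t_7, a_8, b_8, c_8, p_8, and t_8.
a_1 = 8; b_1 = 9.5; c_1 = 4.5; a_2 = 4; b_2 = 7.5; c_2 = 1; p_2 = 2; t_2 = 6.5; a_3 = 13; b_3 = 12.5; c_3 = 8.5; a_4 = 11; b_4 = 7; c_4 = 10.5; t_4 = 4; a_5 = 5.5; b_5 = 12.5; c_5 = 8; t_5 = 3.5; a_6 = 2; c_6 = 14; s_6 = 1.5; a_7 = 1.5; b_7 = 11; c_7 = 5.5; q_7 = 4.5; t_7 = 7; a_8 = 9.5; b_8 = 0.5; c_8 = 8.5; p_8 = 4.5; t_8 = 3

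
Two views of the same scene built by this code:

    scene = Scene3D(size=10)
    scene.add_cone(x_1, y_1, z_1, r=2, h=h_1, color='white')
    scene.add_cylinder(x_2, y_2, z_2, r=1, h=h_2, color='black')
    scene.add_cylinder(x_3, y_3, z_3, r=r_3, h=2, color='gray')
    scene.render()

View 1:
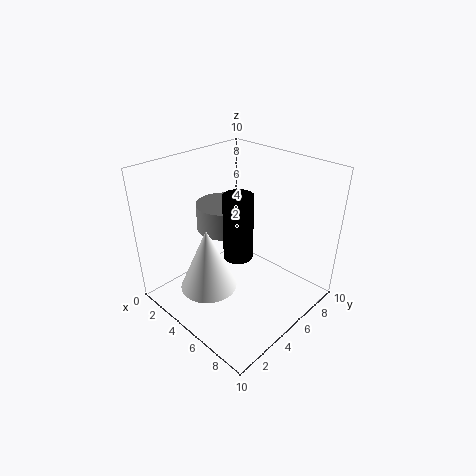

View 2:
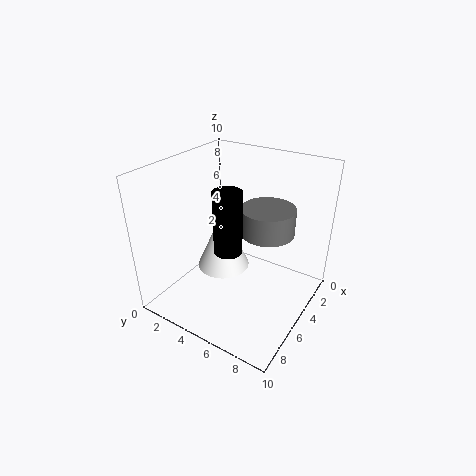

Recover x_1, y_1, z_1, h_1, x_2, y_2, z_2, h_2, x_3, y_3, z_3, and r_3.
x_1 = 4
y_1 = 3
z_1 = 1.5
h_1 = 4.5
x_2 = 5.5
y_2 = 4.5
z_2 = 4
h_2 = 4.5
x_3 = 2.5
y_3 = 6
z_3 = 4.5
r_3 = 2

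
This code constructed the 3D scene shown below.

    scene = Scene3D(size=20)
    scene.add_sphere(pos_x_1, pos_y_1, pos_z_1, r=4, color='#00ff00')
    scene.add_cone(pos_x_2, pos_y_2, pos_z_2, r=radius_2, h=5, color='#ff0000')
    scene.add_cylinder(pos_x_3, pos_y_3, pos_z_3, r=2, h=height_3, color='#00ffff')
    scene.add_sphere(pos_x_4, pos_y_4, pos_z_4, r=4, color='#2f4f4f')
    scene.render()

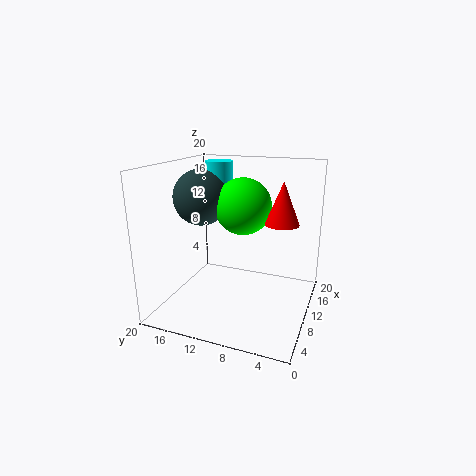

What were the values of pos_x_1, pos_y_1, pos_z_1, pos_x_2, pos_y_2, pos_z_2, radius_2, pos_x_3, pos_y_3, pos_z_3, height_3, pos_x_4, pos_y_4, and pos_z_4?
pos_x_1 = 12, pos_y_1 = 10, pos_z_1 = 14, pos_x_2 = 6, pos_y_2 = 3, pos_z_2 = 14, radius_2 = 2, pos_x_3 = 13, pos_y_3 = 14, pos_z_3 = 15, height_3 = 5, pos_x_4 = 11, pos_y_4 = 16, pos_z_4 = 15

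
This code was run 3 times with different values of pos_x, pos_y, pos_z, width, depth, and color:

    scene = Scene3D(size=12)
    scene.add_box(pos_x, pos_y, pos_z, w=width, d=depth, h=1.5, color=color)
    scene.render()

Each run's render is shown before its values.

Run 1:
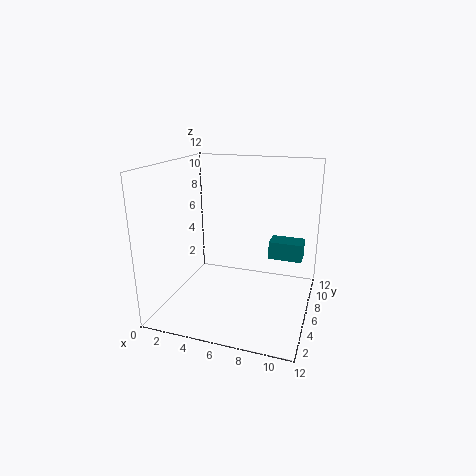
pos_x = 8.5; pos_y = 6.5; pos_z = 4.25; width = 2.75; depth = 1.75; color = 'teal'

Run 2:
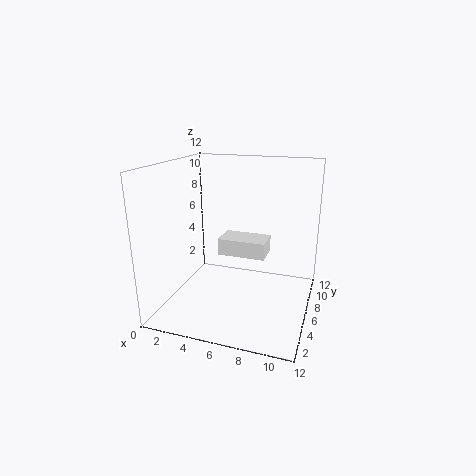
pos_x = 3.75; pos_y = 7; pos_z = 3.75; width = 4.25; depth = 2.5; color = 'white'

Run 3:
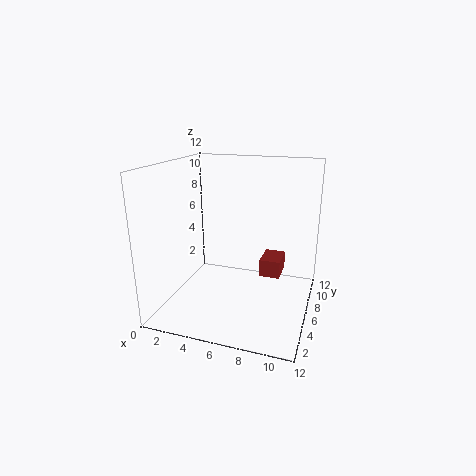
pos_x = 7.75; pos_y = 6.5; pos_z = 2.5; width = 1.75; depth = 2.5; color = 'brown'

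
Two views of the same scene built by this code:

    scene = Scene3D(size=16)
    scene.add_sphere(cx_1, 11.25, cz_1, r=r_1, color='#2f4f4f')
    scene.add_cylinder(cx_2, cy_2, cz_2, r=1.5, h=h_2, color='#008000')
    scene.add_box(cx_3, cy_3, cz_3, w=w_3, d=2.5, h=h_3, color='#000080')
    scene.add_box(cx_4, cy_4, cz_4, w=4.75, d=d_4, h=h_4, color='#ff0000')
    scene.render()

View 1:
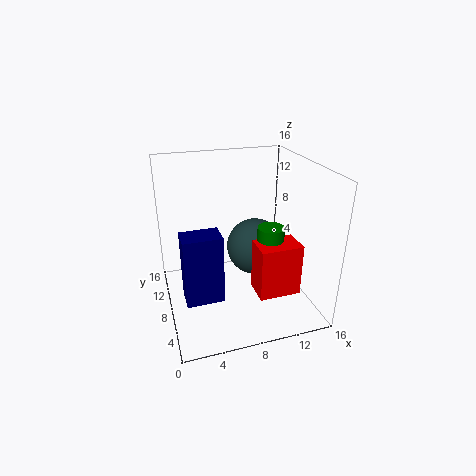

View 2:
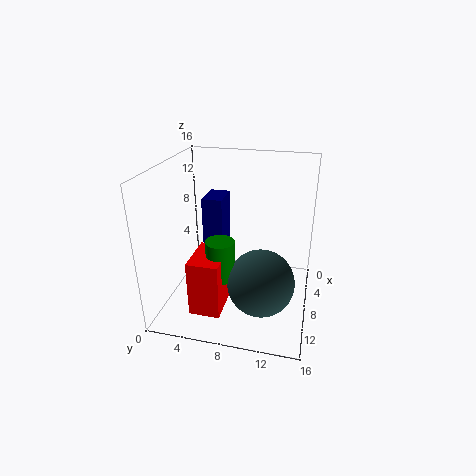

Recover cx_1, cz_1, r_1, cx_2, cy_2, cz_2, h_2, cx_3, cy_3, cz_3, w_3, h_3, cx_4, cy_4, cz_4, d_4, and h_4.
cx_1 = 11.25, cz_1 = 4.75, r_1 = 3.5, cx_2 = 11.5, cy_2 = 7, cz_2 = 5, h_2 = 4.25, cx_3 = 1.25, cy_3 = 2.75, cz_3 = 4, w_3 = 3.75, h_3 = 7, cx_4 = 9.5, cy_4 = 4.25, cz_4 = 1.75, d_4 = 3.25, h_4 = 6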